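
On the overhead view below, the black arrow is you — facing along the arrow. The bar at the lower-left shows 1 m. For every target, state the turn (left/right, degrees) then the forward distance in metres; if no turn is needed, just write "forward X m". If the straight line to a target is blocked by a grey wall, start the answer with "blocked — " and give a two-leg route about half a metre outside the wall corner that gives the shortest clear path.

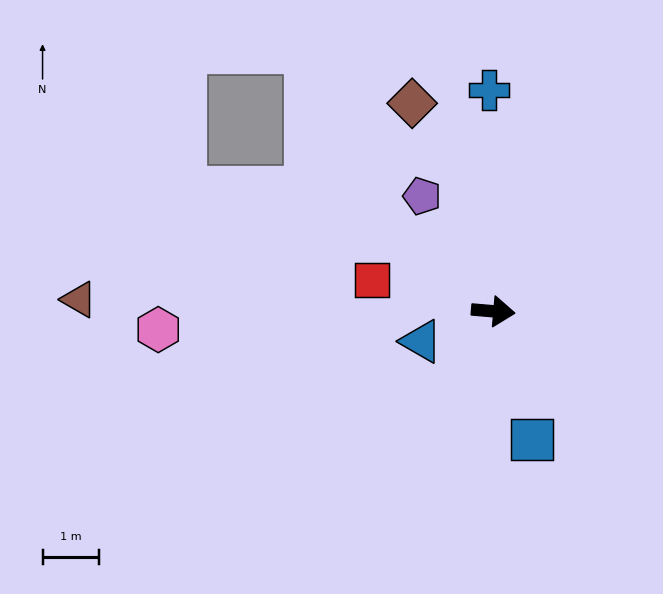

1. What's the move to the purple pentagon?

turn left 127°, forward 2.4 m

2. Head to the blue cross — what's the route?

turn left 96°, forward 4.0 m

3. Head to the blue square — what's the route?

turn right 68°, forward 2.4 m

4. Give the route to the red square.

turn left 170°, forward 2.2 m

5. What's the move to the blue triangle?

turn right 152°, forward 1.4 m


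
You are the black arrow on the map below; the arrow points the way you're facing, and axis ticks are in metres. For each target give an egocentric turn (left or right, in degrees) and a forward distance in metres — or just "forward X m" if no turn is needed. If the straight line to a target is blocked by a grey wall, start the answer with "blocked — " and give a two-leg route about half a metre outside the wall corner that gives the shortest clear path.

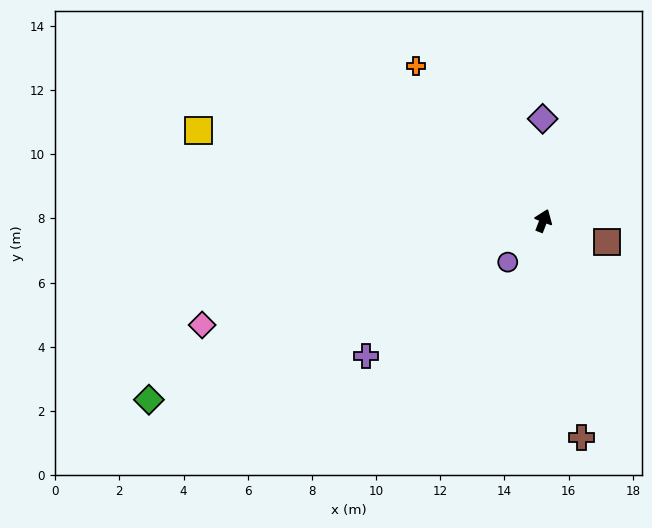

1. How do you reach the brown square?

turn right 88°, forward 2.1 m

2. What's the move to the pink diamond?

turn left 128°, forward 11.1 m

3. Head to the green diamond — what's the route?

turn left 136°, forward 13.5 m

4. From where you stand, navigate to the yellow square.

turn left 97°, forward 11.1 m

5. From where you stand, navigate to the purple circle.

turn left 161°, forward 1.7 m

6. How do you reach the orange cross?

turn left 61°, forward 6.2 m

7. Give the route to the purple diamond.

turn left 22°, forward 3.2 m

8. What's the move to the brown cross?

turn right 149°, forward 6.9 m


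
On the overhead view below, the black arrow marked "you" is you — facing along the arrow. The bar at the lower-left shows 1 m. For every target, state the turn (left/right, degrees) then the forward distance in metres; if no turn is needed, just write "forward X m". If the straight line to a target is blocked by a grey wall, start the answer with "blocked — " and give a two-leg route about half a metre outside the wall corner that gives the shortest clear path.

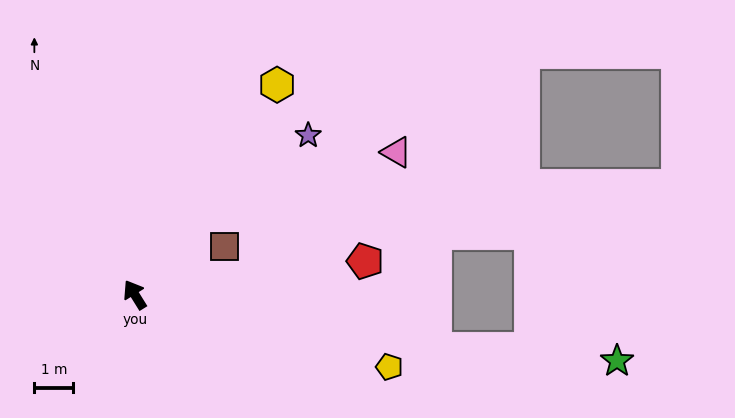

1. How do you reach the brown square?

turn right 94°, forward 2.6 m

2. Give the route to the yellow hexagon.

turn right 66°, forward 6.5 m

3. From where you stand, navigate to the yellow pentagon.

turn right 138°, forward 6.8 m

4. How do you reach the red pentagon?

turn right 114°, forward 6.0 m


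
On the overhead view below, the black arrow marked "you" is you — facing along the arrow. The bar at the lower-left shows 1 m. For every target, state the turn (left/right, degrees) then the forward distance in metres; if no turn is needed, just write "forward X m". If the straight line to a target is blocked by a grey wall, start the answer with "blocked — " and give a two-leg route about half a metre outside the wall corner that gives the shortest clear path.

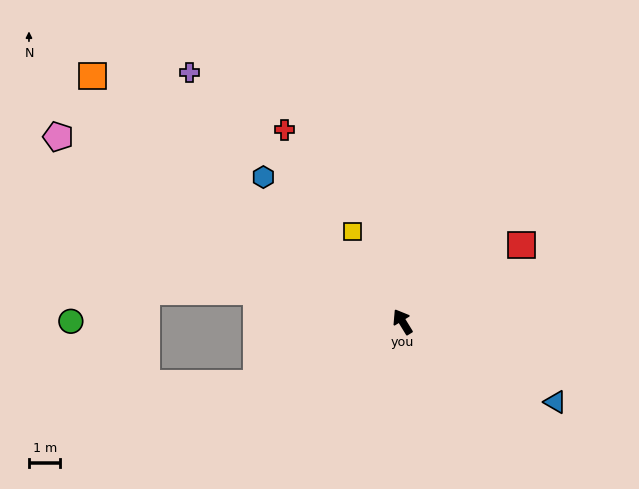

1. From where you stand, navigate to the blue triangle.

turn right 149°, forward 5.5 m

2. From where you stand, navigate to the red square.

turn right 89°, forward 4.5 m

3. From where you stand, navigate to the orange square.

turn left 20°, forward 12.6 m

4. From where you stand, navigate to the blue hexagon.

turn left 12°, forward 6.4 m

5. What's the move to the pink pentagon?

turn left 30°, forward 12.4 m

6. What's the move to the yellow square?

turn right 2°, forward 3.3 m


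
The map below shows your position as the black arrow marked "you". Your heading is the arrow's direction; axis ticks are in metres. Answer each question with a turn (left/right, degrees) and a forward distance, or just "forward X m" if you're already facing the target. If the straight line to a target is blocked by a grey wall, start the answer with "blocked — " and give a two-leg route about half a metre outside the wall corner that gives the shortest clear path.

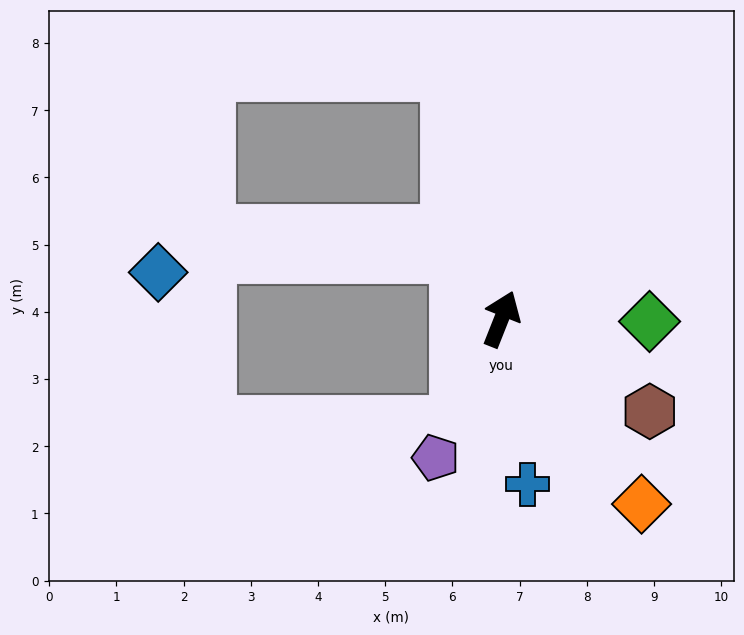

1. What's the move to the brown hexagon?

turn right 100°, forward 2.6 m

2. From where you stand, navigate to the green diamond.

turn right 69°, forward 2.2 m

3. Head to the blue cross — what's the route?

turn right 149°, forward 2.5 m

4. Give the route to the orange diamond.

turn right 121°, forward 3.5 m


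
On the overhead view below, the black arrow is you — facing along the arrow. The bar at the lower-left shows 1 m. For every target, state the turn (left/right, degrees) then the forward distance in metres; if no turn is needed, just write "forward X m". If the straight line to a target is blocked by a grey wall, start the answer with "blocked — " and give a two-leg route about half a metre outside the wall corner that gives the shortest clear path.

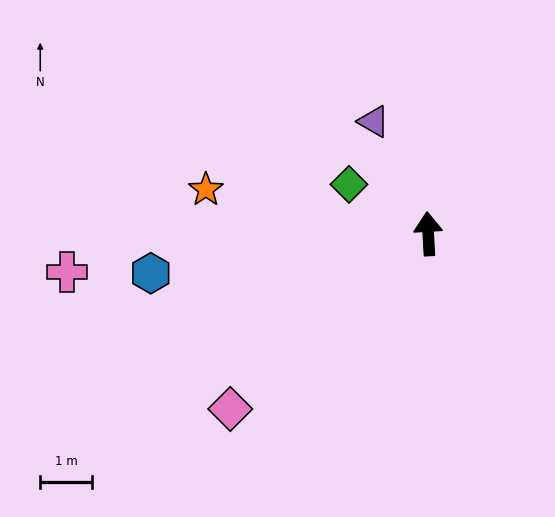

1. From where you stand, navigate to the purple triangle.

turn left 23°, forward 2.4 m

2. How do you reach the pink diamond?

turn left 128°, forward 5.1 m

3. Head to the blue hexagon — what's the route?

turn left 95°, forward 5.5 m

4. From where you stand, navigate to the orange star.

turn left 76°, forward 4.4 m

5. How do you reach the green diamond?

turn left 55°, forward 1.8 m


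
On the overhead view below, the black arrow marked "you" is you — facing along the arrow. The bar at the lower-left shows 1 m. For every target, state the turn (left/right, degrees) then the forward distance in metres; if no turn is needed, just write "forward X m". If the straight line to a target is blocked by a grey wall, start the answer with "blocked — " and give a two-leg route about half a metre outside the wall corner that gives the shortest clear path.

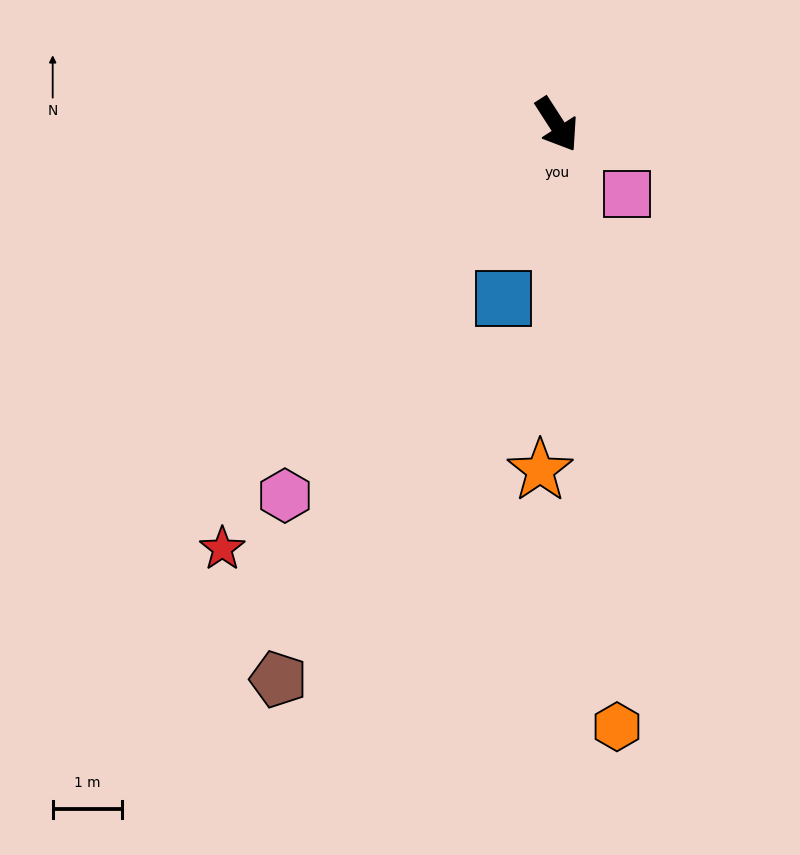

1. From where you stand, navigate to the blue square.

turn right 50°, forward 2.6 m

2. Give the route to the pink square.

turn left 13°, forward 1.4 m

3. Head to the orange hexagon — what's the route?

turn right 27°, forward 8.7 m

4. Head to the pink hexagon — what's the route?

turn right 69°, forward 6.6 m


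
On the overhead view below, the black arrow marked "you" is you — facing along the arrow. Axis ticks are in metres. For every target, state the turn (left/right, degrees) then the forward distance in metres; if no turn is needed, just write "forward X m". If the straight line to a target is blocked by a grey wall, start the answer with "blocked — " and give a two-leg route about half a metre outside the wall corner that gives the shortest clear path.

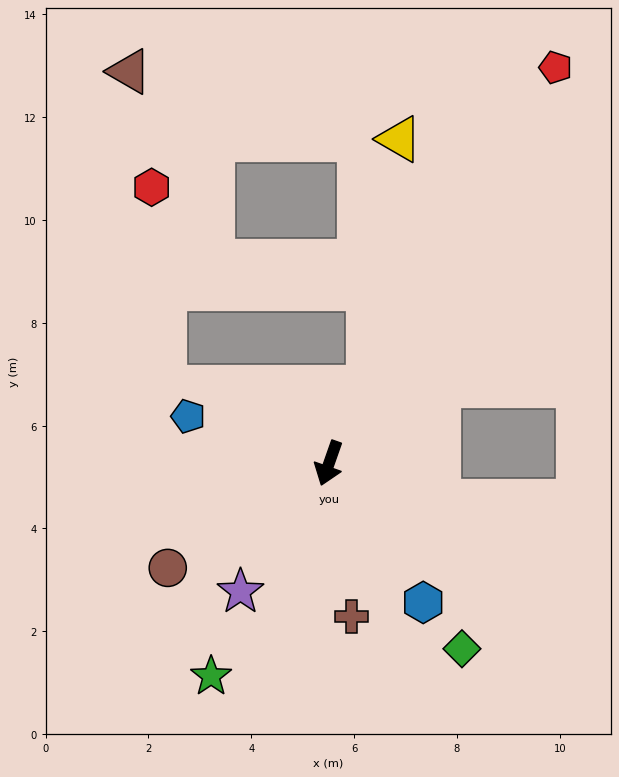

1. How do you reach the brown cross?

turn left 28°, forward 3.0 m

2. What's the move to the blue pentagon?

turn right 89°, forward 2.9 m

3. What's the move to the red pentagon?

turn left 170°, forward 8.9 m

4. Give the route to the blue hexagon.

turn left 53°, forward 3.3 m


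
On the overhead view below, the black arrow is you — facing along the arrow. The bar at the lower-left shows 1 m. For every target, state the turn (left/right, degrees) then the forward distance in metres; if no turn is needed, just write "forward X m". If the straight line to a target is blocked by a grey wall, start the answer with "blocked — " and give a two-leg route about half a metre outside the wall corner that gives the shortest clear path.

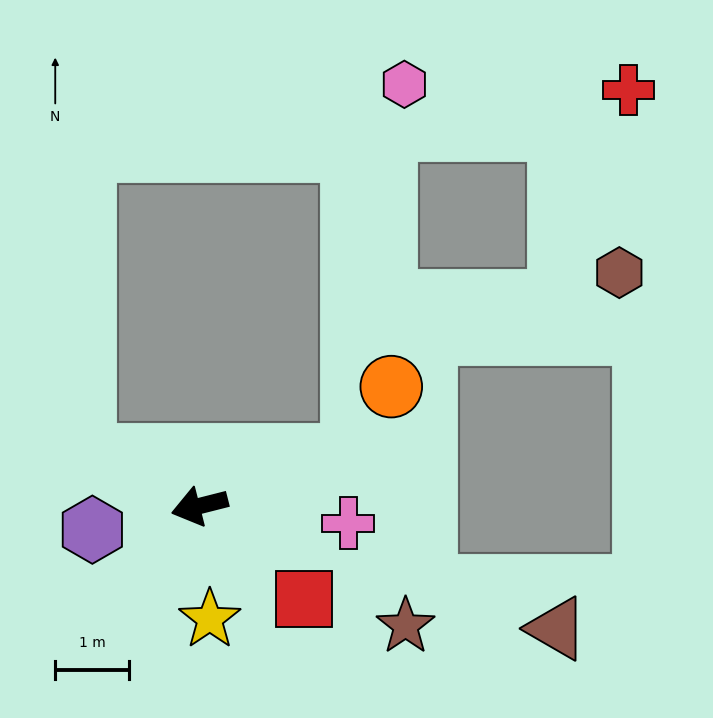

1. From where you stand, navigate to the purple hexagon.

forward 1.5 m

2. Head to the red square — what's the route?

turn left 124°, forward 1.9 m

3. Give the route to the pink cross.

turn left 159°, forward 2.0 m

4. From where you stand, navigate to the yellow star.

turn left 81°, forward 1.5 m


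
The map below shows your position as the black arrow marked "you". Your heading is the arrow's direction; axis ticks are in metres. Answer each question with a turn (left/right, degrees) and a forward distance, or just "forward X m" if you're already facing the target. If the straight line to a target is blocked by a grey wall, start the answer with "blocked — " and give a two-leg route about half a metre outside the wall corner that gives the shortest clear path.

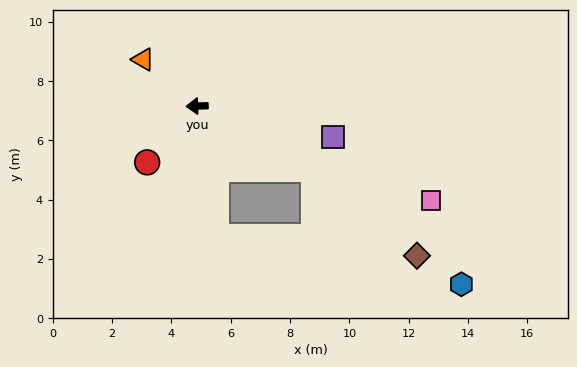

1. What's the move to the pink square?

turn left 156°, forward 8.5 m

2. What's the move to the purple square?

turn left 165°, forward 4.7 m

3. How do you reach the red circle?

turn left 47°, forward 2.5 m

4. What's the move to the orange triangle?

turn right 42°, forward 2.4 m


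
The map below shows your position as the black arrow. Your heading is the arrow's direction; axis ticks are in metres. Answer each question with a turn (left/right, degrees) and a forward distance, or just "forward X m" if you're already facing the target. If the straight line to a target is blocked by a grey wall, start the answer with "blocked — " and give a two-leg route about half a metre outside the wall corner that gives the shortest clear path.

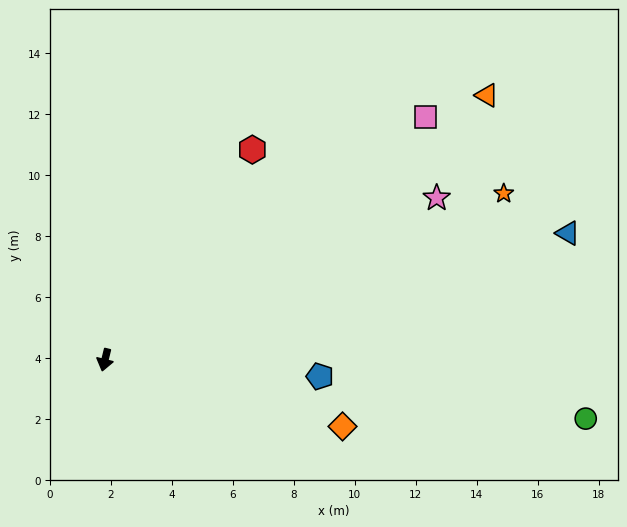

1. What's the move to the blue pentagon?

turn left 99°, forward 7.1 m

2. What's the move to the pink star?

turn left 130°, forward 12.1 m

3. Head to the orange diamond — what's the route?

turn left 88°, forward 8.1 m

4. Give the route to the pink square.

turn left 141°, forward 13.2 m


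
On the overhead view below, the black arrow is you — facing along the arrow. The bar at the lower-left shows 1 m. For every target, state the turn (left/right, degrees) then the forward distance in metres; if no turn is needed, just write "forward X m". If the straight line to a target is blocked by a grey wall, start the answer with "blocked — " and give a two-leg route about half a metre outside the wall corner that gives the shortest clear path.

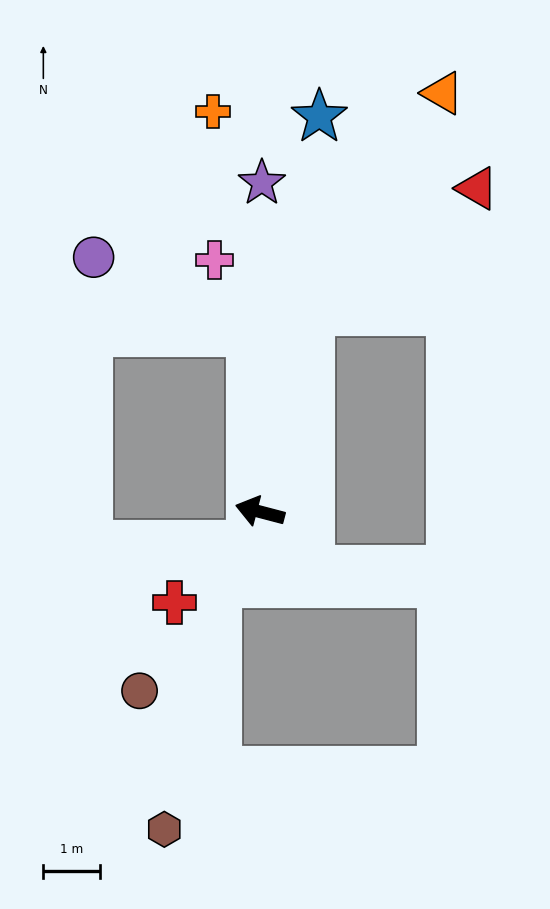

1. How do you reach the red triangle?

blocked — turn right 90°, forward 3.7 m, then turn right 39°, forward 3.7 m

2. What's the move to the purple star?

turn right 76°, forward 5.9 m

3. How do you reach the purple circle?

blocked — turn right 72°, forward 3.2 m, then turn left 61°, forward 3.1 m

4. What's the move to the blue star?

turn right 84°, forward 7.1 m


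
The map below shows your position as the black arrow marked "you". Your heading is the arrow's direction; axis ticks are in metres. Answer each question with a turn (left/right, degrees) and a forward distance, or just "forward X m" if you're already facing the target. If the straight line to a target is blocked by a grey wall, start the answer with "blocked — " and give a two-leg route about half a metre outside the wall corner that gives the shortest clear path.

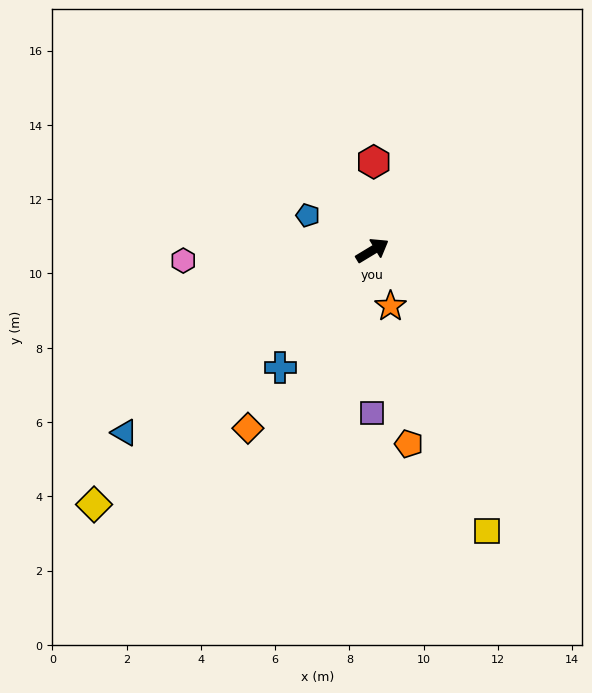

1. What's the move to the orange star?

turn right 103°, forward 1.6 m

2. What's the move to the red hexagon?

turn left 58°, forward 2.4 m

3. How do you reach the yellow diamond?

turn right 169°, forward 10.1 m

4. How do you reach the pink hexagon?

turn left 152°, forward 5.1 m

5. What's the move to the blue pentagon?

turn left 120°, forward 2.0 m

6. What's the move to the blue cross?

turn right 159°, forward 4.0 m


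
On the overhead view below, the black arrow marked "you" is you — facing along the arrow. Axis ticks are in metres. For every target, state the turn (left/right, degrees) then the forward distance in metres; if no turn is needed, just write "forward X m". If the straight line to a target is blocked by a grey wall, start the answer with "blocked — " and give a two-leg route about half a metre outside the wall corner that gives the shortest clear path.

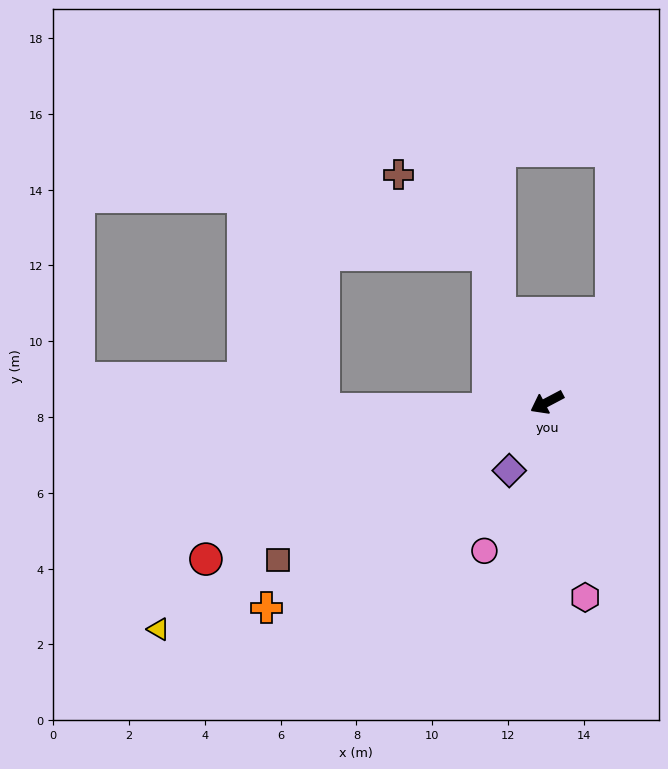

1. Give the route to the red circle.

turn right 3°, forward 9.9 m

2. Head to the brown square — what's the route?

turn left 3°, forward 8.2 m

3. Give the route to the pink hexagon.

turn left 73°, forward 5.2 m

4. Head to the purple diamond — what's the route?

turn left 33°, forward 2.1 m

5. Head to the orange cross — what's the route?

turn left 8°, forward 9.2 m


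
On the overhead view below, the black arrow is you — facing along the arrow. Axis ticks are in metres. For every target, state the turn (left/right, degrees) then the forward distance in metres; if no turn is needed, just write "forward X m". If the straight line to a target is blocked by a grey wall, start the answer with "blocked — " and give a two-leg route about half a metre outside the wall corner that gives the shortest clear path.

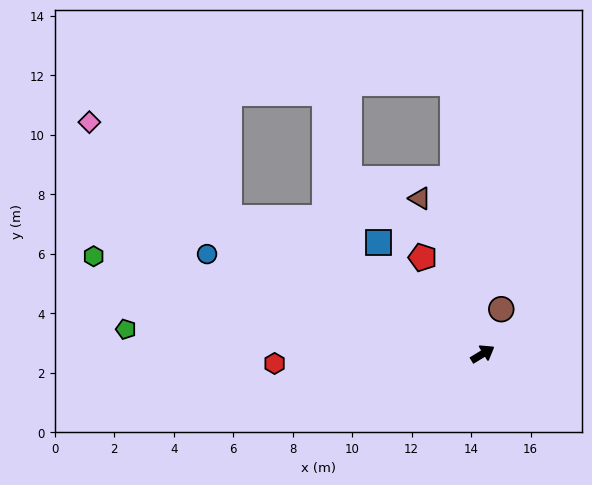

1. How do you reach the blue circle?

turn left 129°, forward 9.9 m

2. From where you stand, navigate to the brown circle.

turn left 36°, forward 1.6 m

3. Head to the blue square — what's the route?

turn left 102°, forward 5.1 m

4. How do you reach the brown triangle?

turn left 81°, forward 5.6 m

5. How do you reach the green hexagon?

turn left 135°, forward 13.5 m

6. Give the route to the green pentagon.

turn left 145°, forward 12.0 m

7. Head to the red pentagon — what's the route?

turn left 91°, forward 3.8 m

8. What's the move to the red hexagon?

turn left 151°, forward 7.0 m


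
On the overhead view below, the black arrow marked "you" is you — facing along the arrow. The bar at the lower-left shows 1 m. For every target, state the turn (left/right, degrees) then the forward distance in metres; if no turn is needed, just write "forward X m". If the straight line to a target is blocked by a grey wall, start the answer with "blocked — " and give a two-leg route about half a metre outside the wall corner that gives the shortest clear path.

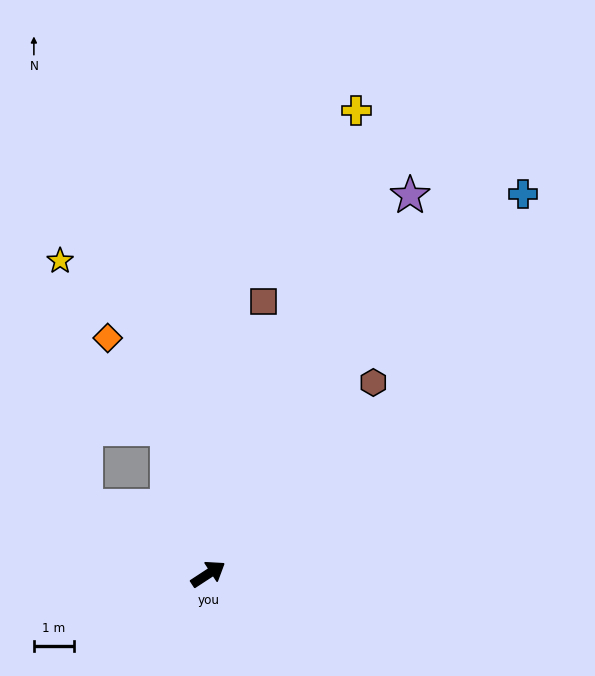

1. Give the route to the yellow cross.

turn left 39°, forward 12.0 m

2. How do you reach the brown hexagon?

turn left 16°, forward 6.2 m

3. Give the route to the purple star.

turn left 29°, forward 10.6 m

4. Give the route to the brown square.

turn left 45°, forward 6.9 m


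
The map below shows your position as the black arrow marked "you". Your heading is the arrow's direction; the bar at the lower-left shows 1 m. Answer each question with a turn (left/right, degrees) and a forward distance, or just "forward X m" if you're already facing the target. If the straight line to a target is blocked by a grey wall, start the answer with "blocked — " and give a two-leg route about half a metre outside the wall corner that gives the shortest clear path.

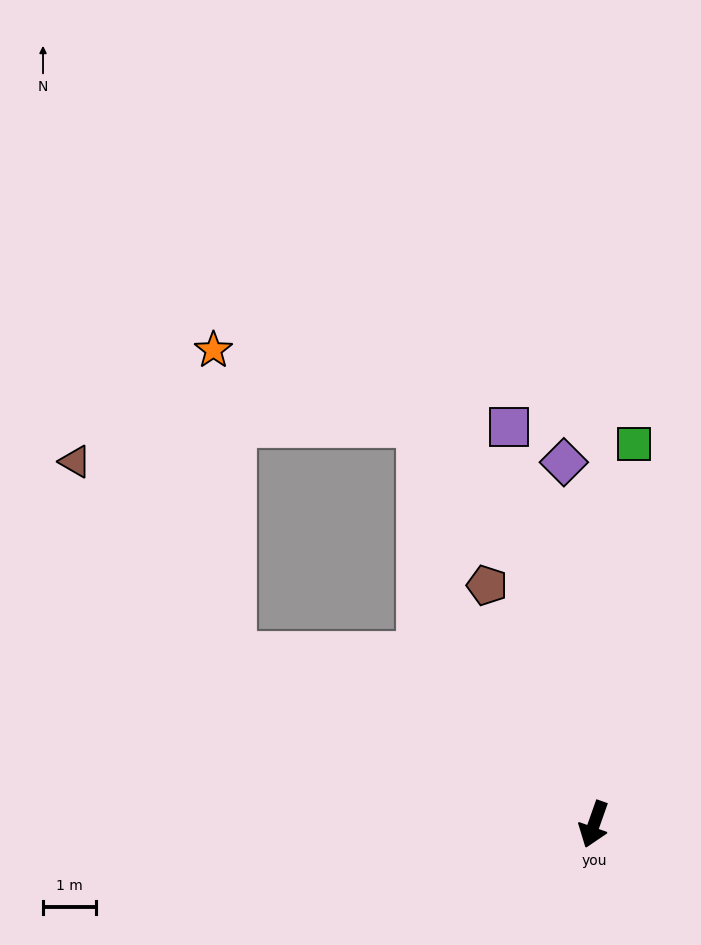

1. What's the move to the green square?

turn right 166°, forward 7.2 m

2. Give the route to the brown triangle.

blocked — turn right 96°, forward 7.5 m, then turn right 25°, forward 4.7 m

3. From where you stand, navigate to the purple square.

turn right 148°, forward 7.6 m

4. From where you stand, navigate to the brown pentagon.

turn right 136°, forward 4.9 m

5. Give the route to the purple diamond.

turn right 156°, forward 6.8 m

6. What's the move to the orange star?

blocked — turn right 96°, forward 7.5 m, then turn right 61°, forward 5.7 m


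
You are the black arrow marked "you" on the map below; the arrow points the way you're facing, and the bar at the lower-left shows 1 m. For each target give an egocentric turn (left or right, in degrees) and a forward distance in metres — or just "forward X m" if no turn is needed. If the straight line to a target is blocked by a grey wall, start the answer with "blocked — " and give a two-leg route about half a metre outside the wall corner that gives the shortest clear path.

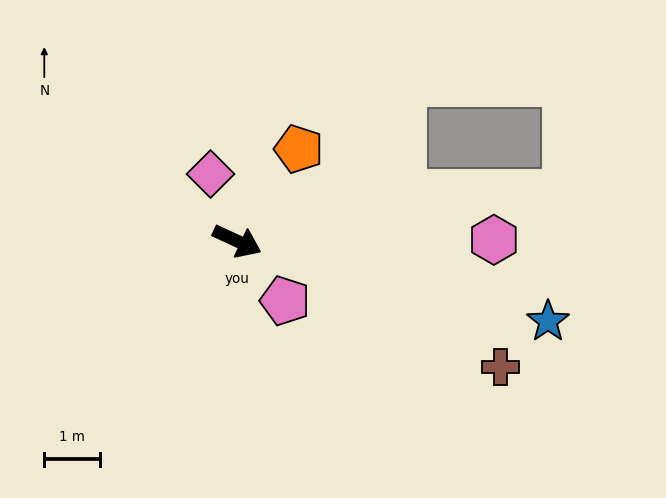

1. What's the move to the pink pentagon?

turn right 26°, forward 1.4 m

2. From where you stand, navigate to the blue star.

turn left 10°, forward 5.8 m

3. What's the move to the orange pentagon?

turn left 81°, forward 2.0 m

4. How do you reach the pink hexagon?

turn left 25°, forward 4.6 m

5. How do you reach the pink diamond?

turn left 137°, forward 1.3 m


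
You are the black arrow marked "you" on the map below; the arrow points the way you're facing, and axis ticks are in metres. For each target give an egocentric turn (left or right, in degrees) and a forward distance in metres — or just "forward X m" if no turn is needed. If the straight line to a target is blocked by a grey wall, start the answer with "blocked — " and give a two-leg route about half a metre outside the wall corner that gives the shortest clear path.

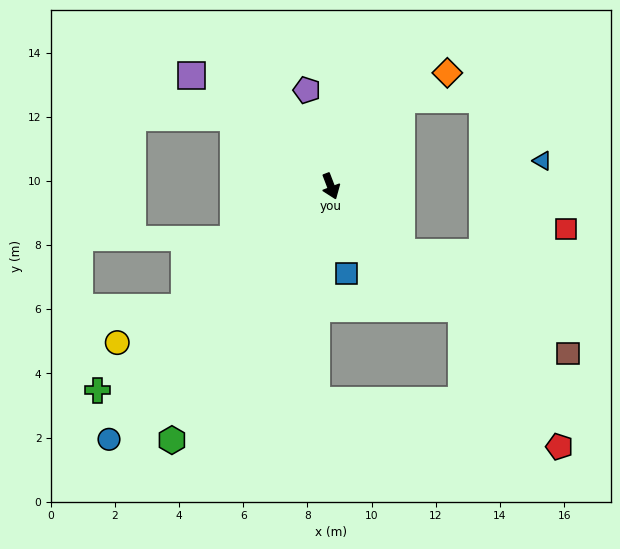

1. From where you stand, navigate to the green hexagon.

turn right 53°, forward 9.3 m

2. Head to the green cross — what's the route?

turn right 70°, forward 9.7 m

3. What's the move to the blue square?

turn right 11°, forward 2.8 m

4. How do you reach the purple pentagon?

turn left 173°, forward 3.1 m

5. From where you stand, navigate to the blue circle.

turn right 62°, forward 10.5 m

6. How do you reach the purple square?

turn right 149°, forward 5.5 m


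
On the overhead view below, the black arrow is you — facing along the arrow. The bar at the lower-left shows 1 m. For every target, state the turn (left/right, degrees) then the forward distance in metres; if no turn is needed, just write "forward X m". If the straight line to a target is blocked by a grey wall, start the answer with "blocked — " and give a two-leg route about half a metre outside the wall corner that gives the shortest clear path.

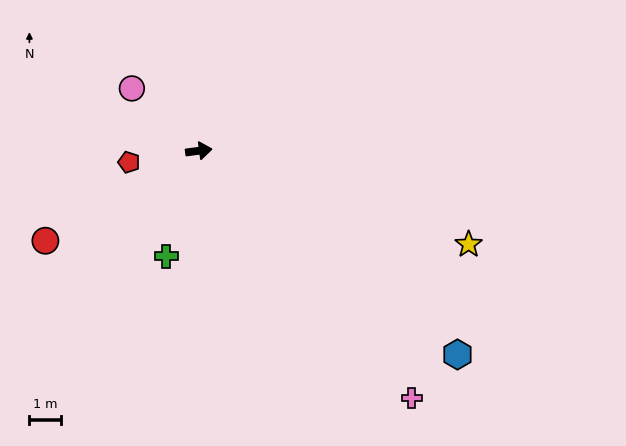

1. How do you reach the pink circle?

turn left 130°, forward 2.9 m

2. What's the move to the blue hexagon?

turn right 46°, forward 10.3 m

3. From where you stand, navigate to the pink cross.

turn right 57°, forward 10.2 m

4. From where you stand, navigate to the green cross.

turn right 115°, forward 3.4 m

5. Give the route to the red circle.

turn right 157°, forward 5.5 m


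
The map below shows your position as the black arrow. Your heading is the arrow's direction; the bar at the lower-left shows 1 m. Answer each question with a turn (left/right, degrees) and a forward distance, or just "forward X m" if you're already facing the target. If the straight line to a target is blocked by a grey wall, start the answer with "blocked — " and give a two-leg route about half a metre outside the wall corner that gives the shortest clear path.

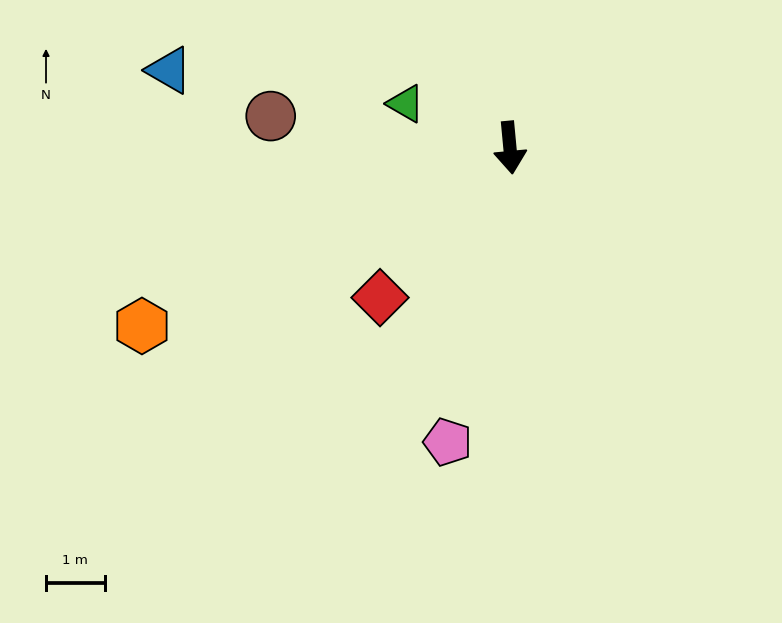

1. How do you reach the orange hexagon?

turn right 70°, forward 7.0 m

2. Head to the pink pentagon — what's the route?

turn right 17°, forward 5.1 m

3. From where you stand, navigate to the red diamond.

turn right 46°, forward 3.4 m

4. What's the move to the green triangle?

turn right 118°, forward 1.9 m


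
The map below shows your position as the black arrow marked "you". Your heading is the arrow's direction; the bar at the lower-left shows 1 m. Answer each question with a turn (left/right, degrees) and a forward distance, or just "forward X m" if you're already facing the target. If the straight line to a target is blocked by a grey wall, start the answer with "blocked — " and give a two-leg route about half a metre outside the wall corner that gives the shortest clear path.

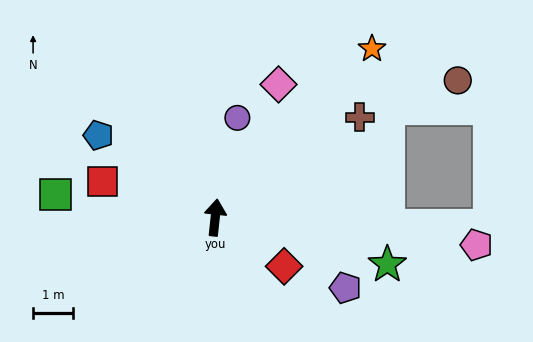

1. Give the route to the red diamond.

turn right 119°, forward 2.1 m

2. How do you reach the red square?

turn left 79°, forward 3.0 m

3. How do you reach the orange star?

turn right 37°, forward 5.8 m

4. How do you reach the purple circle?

turn right 6°, forward 2.6 m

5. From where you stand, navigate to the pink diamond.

turn right 19°, forward 3.7 m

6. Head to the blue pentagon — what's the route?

turn left 61°, forward 3.6 m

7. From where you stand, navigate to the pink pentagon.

turn right 90°, forward 6.6 m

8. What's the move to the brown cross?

turn right 49°, forward 4.4 m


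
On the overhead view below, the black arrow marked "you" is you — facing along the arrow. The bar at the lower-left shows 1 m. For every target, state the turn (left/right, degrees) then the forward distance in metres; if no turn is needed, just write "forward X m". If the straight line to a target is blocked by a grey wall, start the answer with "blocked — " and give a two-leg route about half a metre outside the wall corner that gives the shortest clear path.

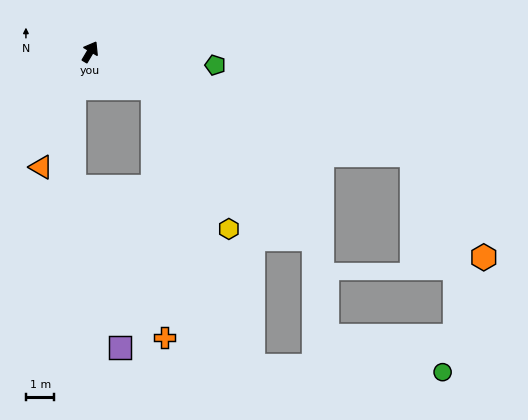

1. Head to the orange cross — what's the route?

blocked — turn right 90°, forward 2.6 m, then turn right 57°, forward 8.7 m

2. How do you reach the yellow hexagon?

blocked — turn right 90°, forward 2.6 m, then turn right 31°, forward 5.6 m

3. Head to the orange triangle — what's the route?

turn right 173°, forward 4.4 m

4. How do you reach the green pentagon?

turn right 66°, forward 4.4 m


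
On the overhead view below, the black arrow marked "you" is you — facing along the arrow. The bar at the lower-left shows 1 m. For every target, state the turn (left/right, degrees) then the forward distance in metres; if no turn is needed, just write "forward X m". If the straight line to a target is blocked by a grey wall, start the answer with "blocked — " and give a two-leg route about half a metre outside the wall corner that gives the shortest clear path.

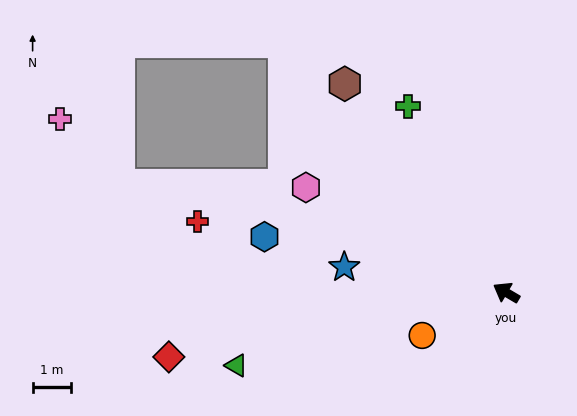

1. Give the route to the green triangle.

turn left 46°, forward 7.3 m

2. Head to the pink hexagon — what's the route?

turn left 3°, forward 5.9 m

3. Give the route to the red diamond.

turn left 41°, forward 9.0 m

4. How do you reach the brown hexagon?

turn right 22°, forward 6.9 m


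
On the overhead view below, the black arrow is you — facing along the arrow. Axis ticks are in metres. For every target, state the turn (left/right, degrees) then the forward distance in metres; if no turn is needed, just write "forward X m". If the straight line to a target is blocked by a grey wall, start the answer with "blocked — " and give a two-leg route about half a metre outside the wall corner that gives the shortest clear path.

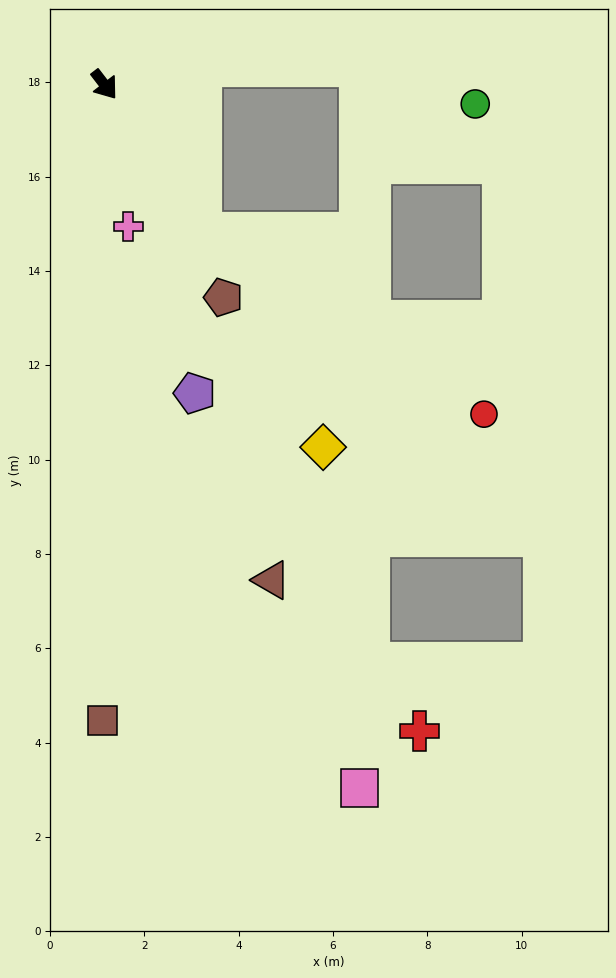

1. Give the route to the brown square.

turn right 38°, forward 13.5 m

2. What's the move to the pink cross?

turn right 28°, forward 3.1 m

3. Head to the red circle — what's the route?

blocked — turn right 4°, forward 3.8 m, then turn left 24°, forward 7.1 m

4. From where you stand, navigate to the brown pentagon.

turn right 8°, forward 5.2 m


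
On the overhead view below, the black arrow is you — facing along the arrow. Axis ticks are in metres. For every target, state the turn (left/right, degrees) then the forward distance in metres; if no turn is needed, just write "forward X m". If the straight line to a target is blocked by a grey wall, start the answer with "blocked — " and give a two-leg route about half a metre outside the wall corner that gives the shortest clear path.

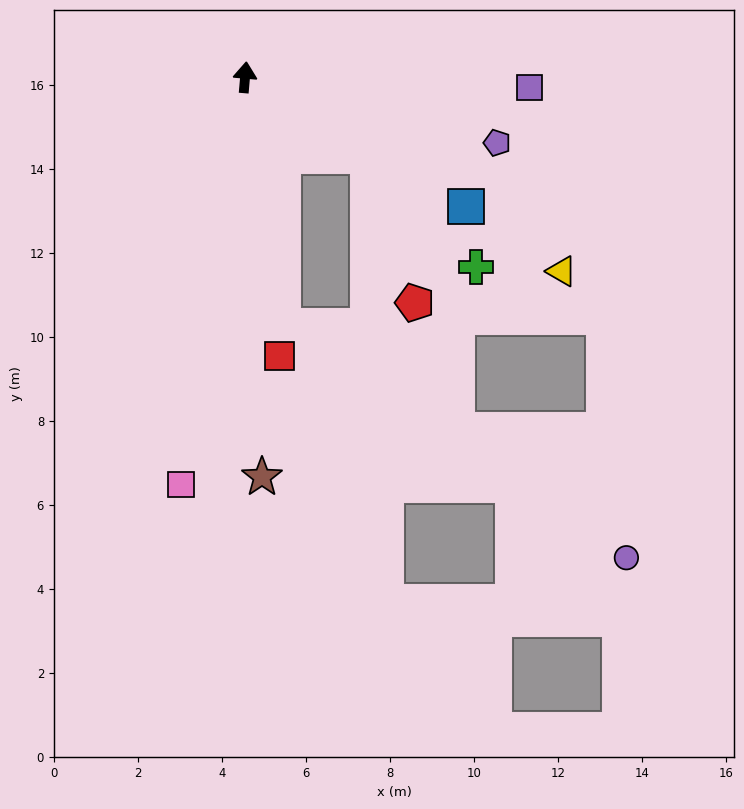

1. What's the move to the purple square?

turn right 87°, forward 6.8 m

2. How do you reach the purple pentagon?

turn right 100°, forward 6.2 m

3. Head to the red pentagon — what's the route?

blocked — turn right 118°, forward 3.5 m, then turn right 39°, forward 3.7 m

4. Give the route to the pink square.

turn left 176°, forward 9.8 m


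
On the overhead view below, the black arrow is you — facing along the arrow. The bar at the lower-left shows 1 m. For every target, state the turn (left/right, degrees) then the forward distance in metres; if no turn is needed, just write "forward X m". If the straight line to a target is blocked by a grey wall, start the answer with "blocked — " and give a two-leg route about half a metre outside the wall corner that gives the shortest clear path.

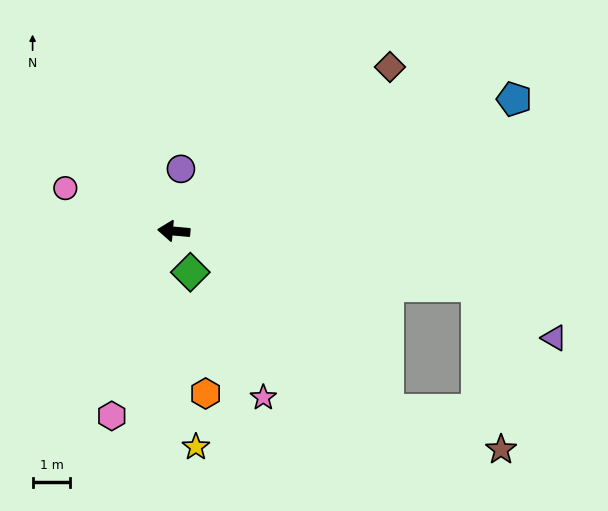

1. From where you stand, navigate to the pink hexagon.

turn left 77°, forward 5.2 m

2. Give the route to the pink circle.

turn right 16°, forward 3.1 m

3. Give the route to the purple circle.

turn right 91°, forward 1.7 m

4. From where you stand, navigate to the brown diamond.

turn right 138°, forward 7.2 m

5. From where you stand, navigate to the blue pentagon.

turn right 154°, forward 9.7 m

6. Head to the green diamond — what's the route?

turn left 117°, forward 1.2 m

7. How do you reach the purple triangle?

blocked — turn left 175°, forward 8.1 m, then turn right 24°, forward 2.5 m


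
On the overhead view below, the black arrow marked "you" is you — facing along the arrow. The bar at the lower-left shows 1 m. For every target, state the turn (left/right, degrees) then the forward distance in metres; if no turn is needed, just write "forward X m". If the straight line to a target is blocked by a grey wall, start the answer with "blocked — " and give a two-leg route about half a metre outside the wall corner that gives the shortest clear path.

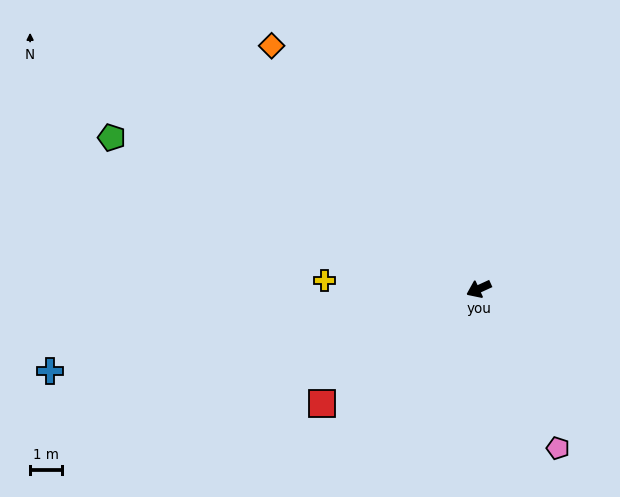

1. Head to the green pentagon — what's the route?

turn right 47°, forward 12.4 m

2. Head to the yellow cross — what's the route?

turn right 28°, forward 4.8 m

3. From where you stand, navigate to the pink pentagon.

turn left 92°, forward 5.5 m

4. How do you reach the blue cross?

turn right 14°, forward 13.6 m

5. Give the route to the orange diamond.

turn right 74°, forward 10.0 m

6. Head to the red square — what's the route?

turn left 12°, forward 6.0 m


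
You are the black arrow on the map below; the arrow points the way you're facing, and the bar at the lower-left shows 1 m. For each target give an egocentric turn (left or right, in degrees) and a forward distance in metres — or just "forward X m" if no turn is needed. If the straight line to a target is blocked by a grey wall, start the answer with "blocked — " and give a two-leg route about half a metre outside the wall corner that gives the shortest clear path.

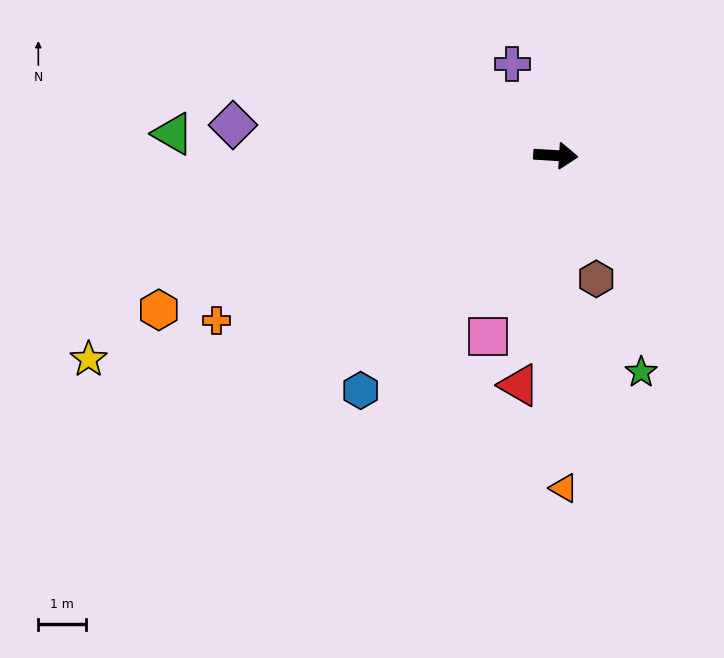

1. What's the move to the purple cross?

turn left 119°, forward 2.1 m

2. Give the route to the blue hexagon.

turn right 126°, forward 6.5 m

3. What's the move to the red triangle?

turn right 96°, forward 4.9 m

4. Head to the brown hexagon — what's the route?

turn right 68°, forward 2.7 m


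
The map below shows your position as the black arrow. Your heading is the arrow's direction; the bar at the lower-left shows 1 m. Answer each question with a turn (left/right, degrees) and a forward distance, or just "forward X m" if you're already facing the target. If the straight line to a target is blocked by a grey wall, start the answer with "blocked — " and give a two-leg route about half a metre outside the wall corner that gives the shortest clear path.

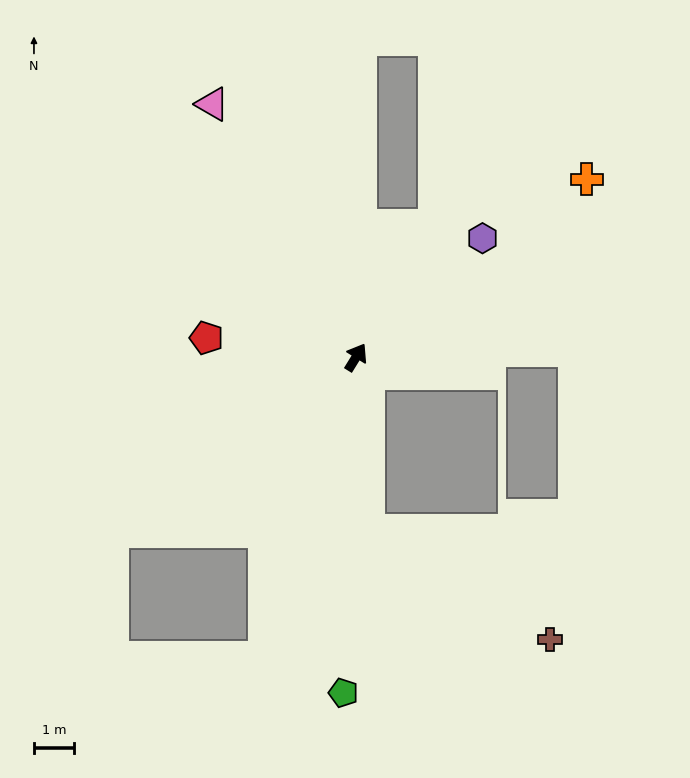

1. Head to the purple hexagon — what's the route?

turn right 15°, forward 4.4 m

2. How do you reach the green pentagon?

turn right 151°, forward 8.5 m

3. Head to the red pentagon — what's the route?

turn left 114°, forward 3.8 m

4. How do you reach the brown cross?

blocked — turn right 144°, forward 4.4 m, then turn left 55°, forward 5.3 m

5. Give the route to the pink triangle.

turn left 61°, forward 7.4 m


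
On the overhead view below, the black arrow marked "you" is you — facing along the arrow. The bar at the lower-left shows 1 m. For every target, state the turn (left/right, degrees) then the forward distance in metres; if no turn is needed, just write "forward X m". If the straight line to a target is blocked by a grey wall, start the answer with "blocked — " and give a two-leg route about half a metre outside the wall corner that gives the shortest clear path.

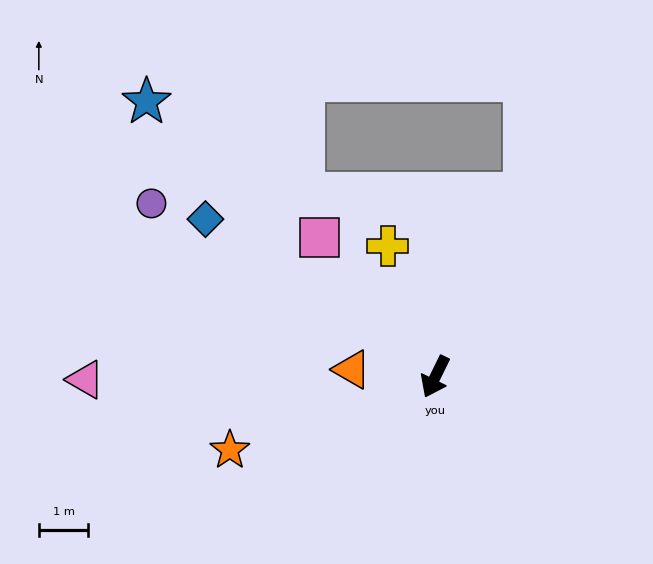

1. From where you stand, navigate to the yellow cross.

turn right 134°, forward 2.8 m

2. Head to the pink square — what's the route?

turn right 114°, forward 3.7 m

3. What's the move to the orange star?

turn right 44°, forward 4.4 m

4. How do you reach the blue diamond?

turn right 98°, forward 5.6 m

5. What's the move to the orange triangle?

turn right 69°, forward 1.7 m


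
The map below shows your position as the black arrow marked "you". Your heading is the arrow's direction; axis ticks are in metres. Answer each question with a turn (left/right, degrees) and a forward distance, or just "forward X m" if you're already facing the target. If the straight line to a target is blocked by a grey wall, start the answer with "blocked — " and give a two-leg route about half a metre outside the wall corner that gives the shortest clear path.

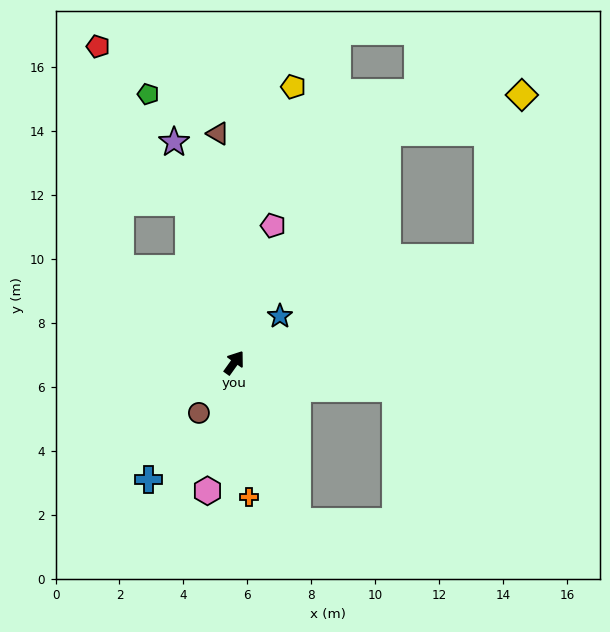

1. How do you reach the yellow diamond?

blocked — turn right 32°, forward 8.6 m, then turn left 56°, forward 5.2 m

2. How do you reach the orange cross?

turn right 138°, forward 4.2 m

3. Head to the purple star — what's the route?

turn left 51°, forward 7.2 m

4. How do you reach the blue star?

turn right 9°, forward 2.0 m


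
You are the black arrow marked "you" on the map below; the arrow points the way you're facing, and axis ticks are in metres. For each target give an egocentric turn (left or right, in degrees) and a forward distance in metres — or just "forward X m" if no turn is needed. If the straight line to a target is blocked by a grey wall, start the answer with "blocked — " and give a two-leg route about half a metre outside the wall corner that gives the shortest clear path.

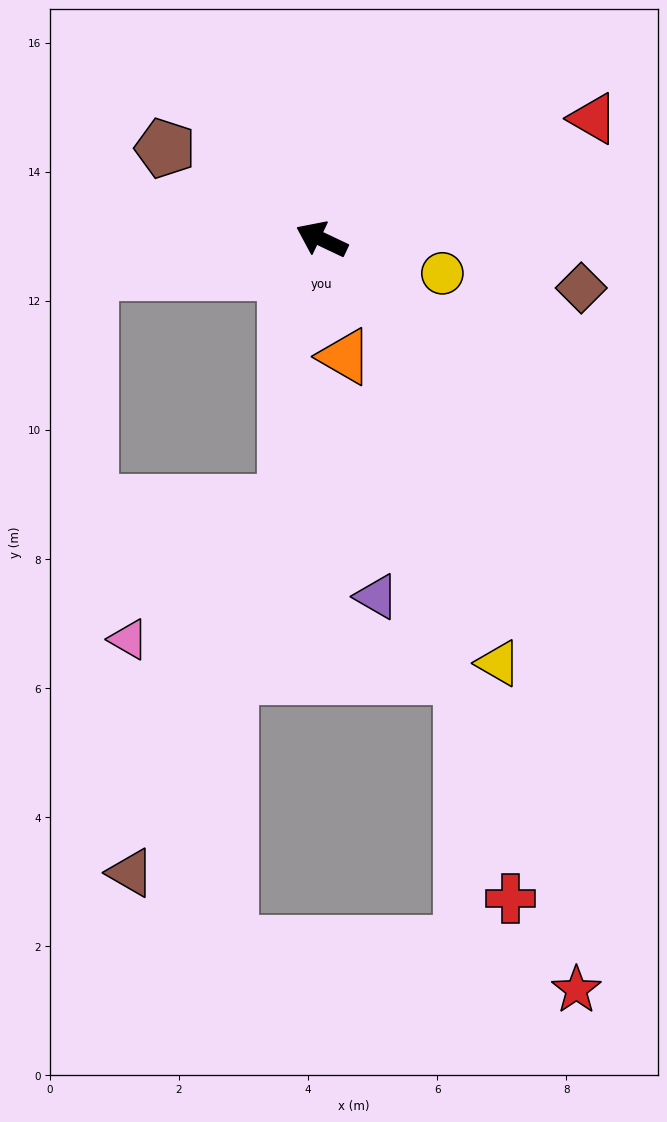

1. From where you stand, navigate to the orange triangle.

turn left 126°, forward 1.9 m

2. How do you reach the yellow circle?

turn right 170°, forward 1.9 m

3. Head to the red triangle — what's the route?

turn right 131°, forward 4.6 m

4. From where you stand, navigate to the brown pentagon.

turn right 5°, forward 2.8 m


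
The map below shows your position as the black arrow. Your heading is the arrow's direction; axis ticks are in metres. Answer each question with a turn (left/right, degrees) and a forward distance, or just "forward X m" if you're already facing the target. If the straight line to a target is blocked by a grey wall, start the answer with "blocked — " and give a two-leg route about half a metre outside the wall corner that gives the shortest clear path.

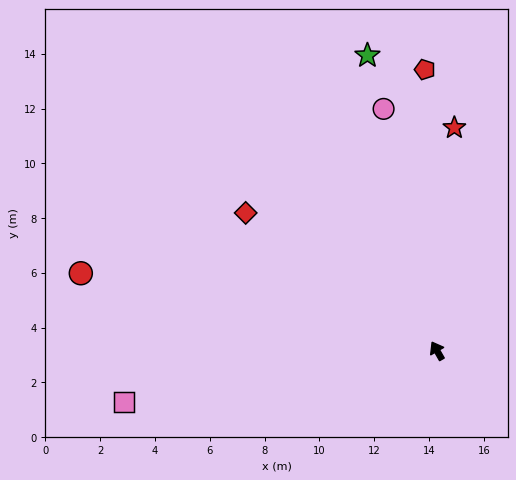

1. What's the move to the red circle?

turn left 48°, forward 13.3 m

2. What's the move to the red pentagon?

turn right 27°, forward 10.3 m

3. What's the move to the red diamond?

turn left 24°, forward 8.6 m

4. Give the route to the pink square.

turn left 70°, forward 11.6 m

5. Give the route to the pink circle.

turn right 17°, forward 9.0 m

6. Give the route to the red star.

turn right 34°, forward 8.2 m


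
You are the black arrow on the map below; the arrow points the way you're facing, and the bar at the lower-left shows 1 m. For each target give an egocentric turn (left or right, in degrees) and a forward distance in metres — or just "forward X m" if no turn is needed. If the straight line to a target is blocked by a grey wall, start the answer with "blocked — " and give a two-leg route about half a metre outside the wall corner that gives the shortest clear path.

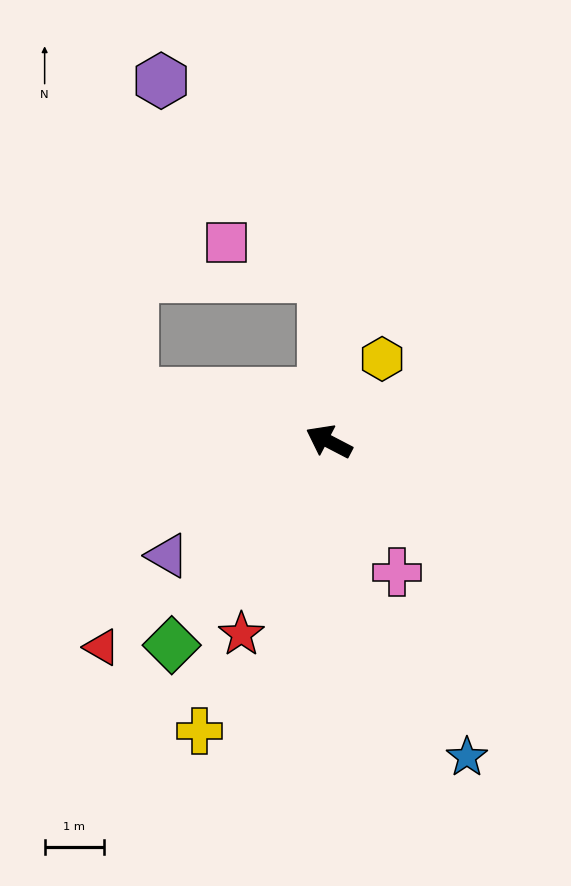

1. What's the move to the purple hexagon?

blocked — turn right 60°, forward 2.8 m, then turn left 37°, forward 4.3 m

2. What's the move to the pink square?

blocked — turn right 60°, forward 2.8 m, then turn left 68°, forward 1.7 m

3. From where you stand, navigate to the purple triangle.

turn left 63°, forward 3.3 m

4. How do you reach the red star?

turn left 93°, forward 3.6 m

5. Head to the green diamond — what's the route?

turn left 80°, forward 4.4 m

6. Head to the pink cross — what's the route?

turn left 145°, forward 2.5 m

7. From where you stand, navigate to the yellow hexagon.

turn right 95°, forward 1.7 m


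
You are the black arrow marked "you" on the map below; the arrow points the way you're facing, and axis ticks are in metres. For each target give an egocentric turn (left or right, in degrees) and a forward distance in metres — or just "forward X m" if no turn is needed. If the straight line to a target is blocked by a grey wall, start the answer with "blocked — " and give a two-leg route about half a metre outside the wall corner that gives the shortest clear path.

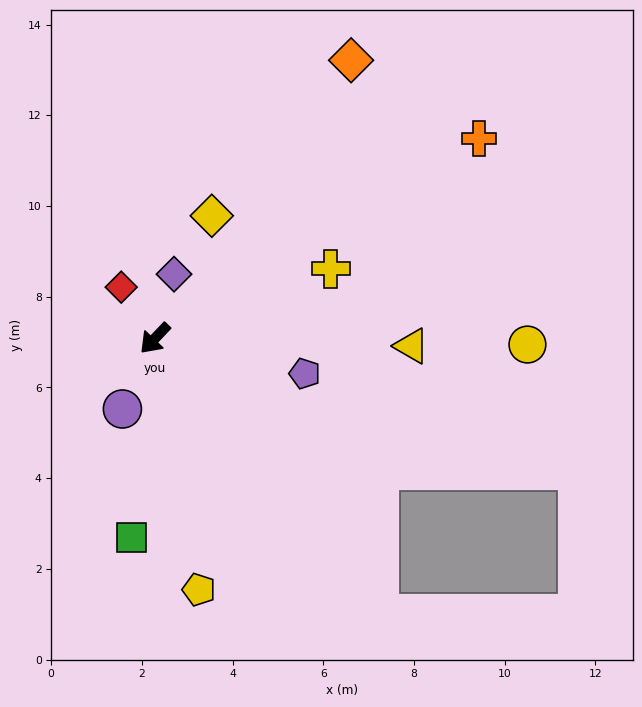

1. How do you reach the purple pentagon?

turn left 120°, forward 3.4 m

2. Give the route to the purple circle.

turn left 19°, forward 1.7 m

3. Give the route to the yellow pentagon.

turn left 54°, forward 5.6 m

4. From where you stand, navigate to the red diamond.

turn right 103°, forward 1.4 m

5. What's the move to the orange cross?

turn left 165°, forward 8.4 m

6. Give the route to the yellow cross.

turn left 155°, forward 4.2 m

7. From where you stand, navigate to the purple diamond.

turn right 153°, forward 1.5 m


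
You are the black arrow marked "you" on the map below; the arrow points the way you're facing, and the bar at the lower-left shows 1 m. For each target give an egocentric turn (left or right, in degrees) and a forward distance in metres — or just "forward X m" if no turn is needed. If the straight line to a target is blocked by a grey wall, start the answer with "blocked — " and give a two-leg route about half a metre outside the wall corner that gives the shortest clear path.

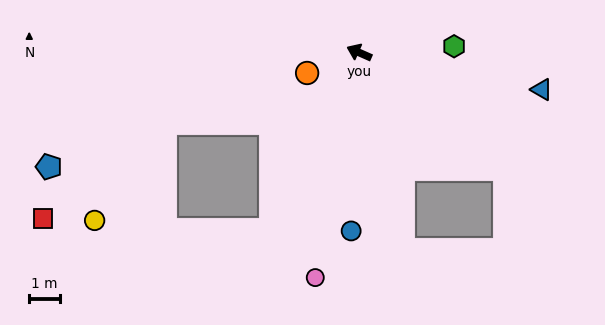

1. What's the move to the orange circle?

turn left 45°, forward 1.8 m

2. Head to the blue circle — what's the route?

turn left 111°, forward 5.9 m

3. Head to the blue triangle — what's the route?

turn right 168°, forward 6.1 m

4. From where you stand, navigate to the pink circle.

turn left 103°, forward 7.5 m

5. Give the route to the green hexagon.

turn right 152°, forward 3.1 m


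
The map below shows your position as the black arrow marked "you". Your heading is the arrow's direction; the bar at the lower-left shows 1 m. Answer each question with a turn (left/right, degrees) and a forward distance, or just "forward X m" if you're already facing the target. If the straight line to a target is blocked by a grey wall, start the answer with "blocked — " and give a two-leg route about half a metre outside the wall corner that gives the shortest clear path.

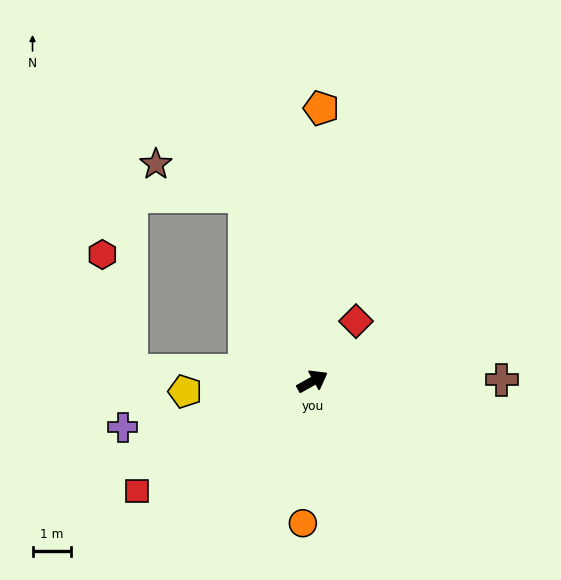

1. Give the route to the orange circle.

turn right 123°, forward 3.7 m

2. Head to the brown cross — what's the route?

turn right 29°, forward 5.0 m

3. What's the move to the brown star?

blocked — turn left 81°, forward 5.2 m, then turn left 49°, forward 2.5 m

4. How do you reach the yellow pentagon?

turn left 155°, forward 3.4 m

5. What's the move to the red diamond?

turn left 25°, forward 1.9 m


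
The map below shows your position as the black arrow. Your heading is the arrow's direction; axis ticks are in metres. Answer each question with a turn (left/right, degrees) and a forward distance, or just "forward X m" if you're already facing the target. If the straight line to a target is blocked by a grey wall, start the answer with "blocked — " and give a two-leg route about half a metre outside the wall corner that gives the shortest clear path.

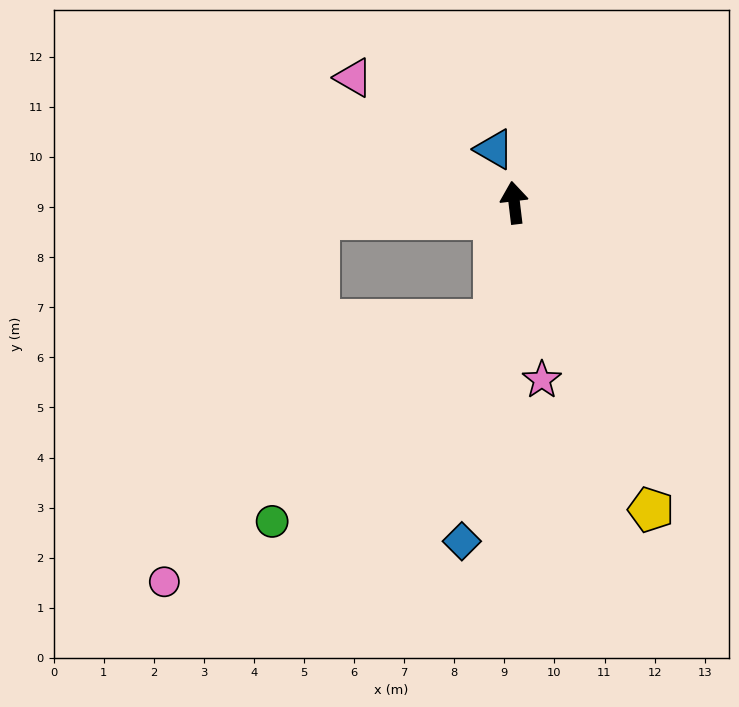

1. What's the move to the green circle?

blocked — turn left 164°, forward 2.4 m, then turn right 39°, forward 6.0 m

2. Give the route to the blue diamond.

turn left 164°, forward 6.8 m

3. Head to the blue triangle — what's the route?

turn left 14°, forward 1.1 m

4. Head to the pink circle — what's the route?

blocked — turn left 88°, forward 3.9 m, then turn left 62°, forward 7.9 m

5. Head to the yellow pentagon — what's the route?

turn right 163°, forward 6.7 m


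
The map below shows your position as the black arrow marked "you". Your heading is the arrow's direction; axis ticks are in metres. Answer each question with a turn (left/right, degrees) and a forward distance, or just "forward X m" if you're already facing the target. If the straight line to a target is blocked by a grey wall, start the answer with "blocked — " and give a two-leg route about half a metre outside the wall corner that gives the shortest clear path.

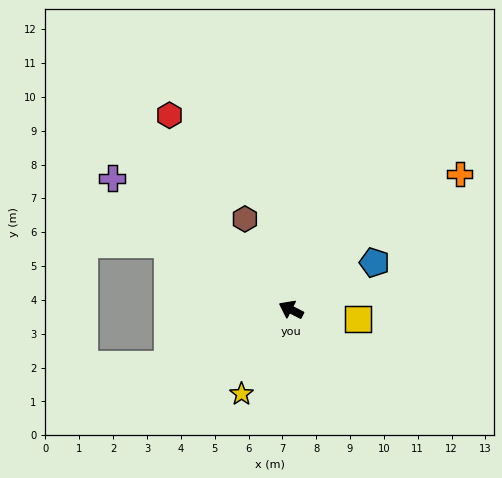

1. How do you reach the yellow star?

turn left 87°, forward 2.9 m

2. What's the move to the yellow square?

turn right 161°, forward 2.0 m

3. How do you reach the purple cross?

turn right 9°, forward 6.6 m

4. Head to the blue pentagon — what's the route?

turn right 124°, forward 2.8 m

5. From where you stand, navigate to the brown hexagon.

turn right 36°, forward 3.0 m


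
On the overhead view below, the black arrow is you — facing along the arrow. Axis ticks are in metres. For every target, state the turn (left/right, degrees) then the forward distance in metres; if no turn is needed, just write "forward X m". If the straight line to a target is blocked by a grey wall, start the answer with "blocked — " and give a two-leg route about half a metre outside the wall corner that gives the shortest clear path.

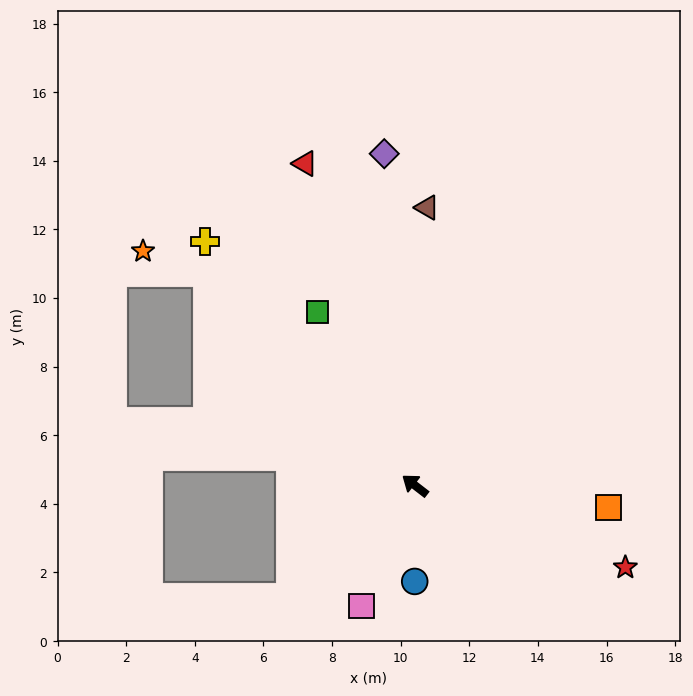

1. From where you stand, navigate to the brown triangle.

turn right 55°, forward 8.1 m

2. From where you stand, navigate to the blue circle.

turn left 128°, forward 2.8 m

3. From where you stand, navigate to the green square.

turn right 23°, forward 5.8 m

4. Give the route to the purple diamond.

turn right 47°, forward 9.7 m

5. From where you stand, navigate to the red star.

turn right 164°, forward 6.6 m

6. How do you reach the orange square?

turn right 149°, forward 5.7 m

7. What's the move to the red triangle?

turn right 33°, forward 9.9 m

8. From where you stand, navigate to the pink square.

turn left 104°, forward 3.9 m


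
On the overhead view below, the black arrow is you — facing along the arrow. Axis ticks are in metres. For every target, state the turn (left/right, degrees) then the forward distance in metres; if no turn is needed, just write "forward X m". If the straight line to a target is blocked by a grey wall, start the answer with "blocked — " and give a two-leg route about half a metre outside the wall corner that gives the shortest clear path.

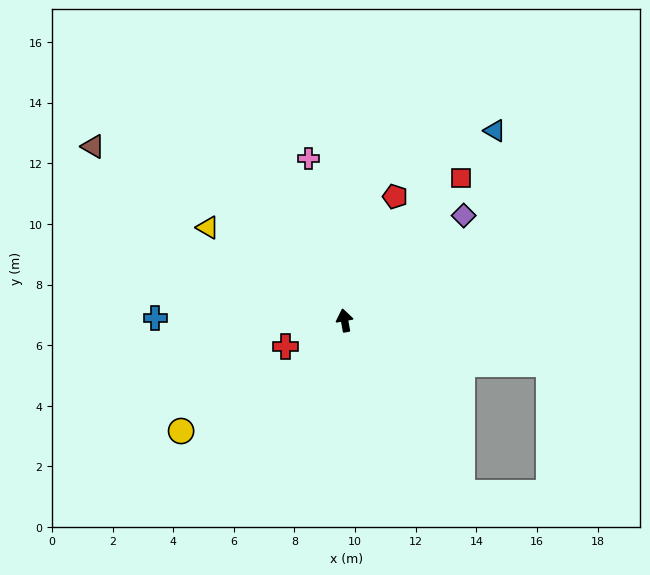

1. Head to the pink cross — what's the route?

turn left 2°, forward 5.5 m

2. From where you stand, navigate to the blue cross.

turn left 79°, forward 6.2 m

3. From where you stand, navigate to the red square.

turn right 49°, forward 6.1 m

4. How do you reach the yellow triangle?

turn left 46°, forward 5.5 m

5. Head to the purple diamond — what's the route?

turn right 59°, forward 5.2 m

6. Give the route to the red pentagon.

turn right 32°, forward 4.4 m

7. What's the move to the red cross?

turn left 104°, forward 2.1 m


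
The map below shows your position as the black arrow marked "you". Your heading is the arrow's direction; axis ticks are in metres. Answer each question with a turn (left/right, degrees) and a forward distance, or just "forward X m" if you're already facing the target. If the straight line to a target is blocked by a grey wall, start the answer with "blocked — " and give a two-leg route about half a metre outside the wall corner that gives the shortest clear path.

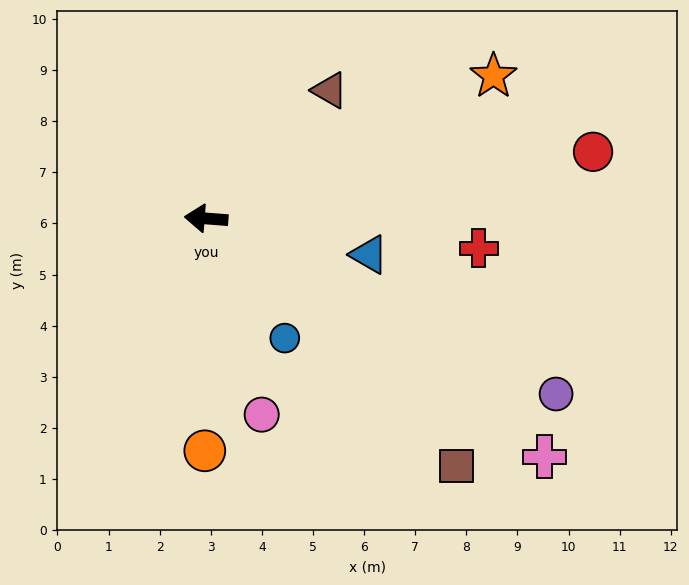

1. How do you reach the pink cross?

turn left 149°, forward 8.1 m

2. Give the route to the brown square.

turn left 140°, forward 6.9 m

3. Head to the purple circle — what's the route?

turn left 158°, forward 7.7 m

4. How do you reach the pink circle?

turn left 110°, forward 4.0 m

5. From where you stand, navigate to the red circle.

turn right 166°, forward 7.7 m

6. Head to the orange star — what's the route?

turn right 149°, forward 6.3 m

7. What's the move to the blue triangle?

turn left 172°, forward 3.3 m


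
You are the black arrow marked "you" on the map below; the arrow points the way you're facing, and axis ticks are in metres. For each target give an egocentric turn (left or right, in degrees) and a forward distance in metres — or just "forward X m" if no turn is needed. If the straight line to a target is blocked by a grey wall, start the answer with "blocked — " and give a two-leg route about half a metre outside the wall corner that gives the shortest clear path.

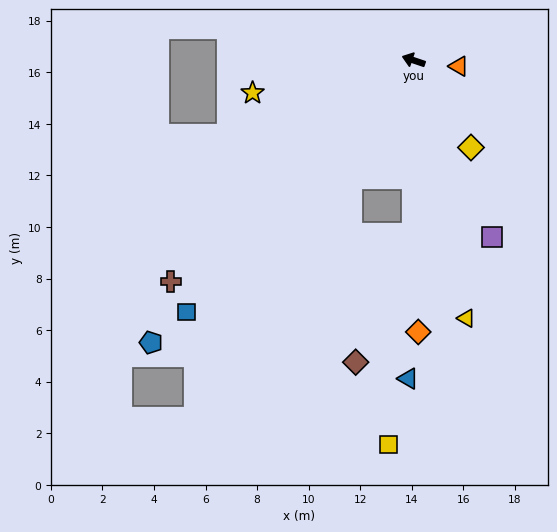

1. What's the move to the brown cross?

turn left 61°, forward 12.7 m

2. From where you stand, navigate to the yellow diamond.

turn left 142°, forward 4.0 m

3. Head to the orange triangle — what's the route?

turn right 169°, forward 1.8 m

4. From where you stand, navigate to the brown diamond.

blocked — turn left 108°, forward 6.7 m, then turn right 23°, forward 5.4 m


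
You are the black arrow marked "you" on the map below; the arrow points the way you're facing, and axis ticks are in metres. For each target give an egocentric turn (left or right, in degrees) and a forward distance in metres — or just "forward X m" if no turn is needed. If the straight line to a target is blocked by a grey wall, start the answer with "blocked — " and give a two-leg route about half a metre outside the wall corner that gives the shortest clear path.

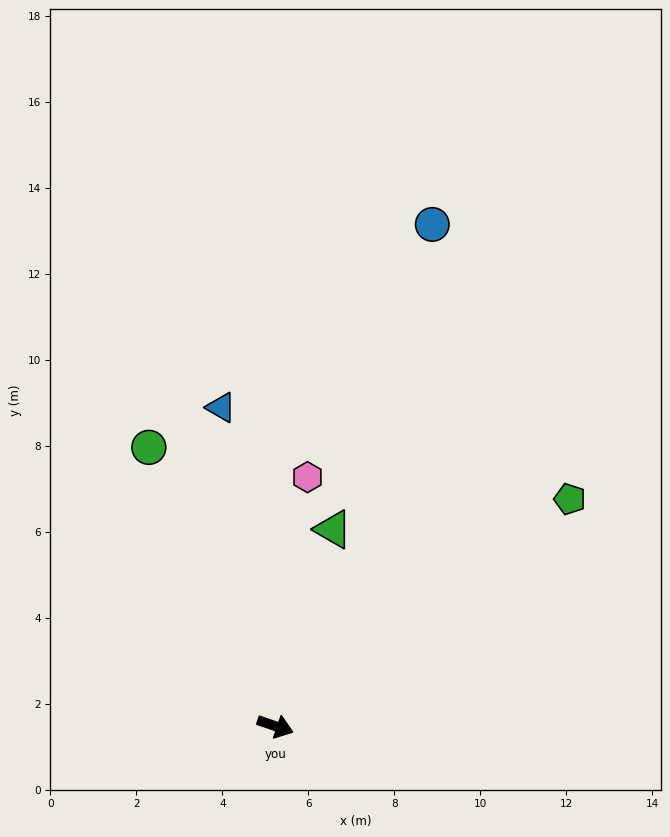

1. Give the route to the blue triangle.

turn left 119°, forward 7.5 m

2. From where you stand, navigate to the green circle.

turn left 133°, forward 7.1 m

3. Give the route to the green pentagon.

turn left 57°, forward 8.6 m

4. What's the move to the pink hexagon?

turn left 102°, forward 5.8 m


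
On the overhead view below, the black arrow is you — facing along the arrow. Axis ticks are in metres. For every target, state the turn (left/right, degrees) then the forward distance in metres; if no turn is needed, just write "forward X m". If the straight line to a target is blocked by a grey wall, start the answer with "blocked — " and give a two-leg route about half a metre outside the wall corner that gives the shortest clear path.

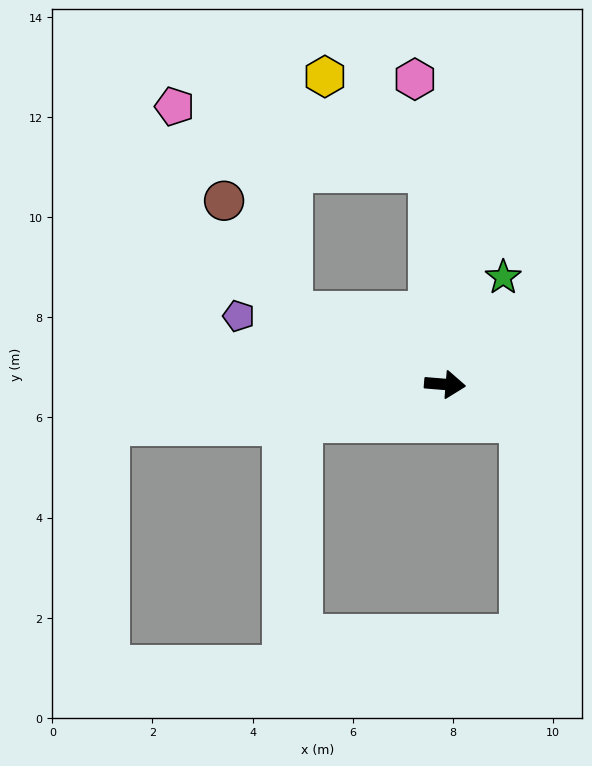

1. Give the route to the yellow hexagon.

blocked — turn left 99°, forward 4.3 m, then turn left 43°, forward 2.8 m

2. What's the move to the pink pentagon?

blocked — turn left 99°, forward 4.3 m, then turn left 71°, forward 5.3 m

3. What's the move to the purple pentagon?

turn left 166°, forward 4.3 m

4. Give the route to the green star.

turn left 66°, forward 2.4 m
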